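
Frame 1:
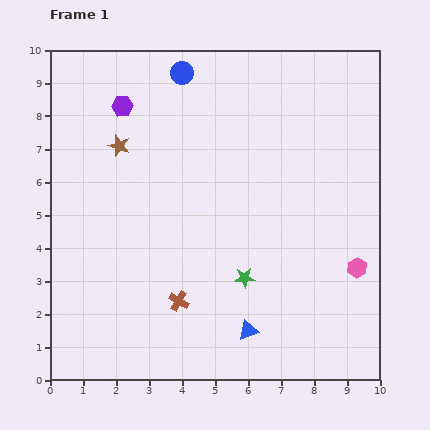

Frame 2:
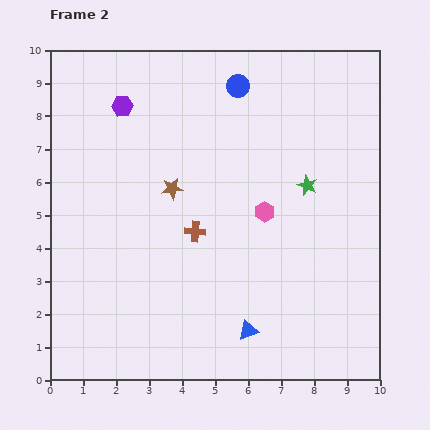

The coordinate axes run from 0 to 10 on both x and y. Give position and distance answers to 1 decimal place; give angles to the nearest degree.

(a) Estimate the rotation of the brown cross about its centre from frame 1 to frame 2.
25° counter-clockwise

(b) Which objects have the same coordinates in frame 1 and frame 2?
the blue triangle, the purple hexagon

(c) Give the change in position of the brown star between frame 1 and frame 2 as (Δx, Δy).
(1.6, -1.3)

The brown star was at (2.1, 7.1) in frame 1 and (3.7, 5.8) in frame 2.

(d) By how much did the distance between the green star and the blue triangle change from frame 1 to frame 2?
+3.2

Distance in frame 1: 1.6. Distance in frame 2: 4.8.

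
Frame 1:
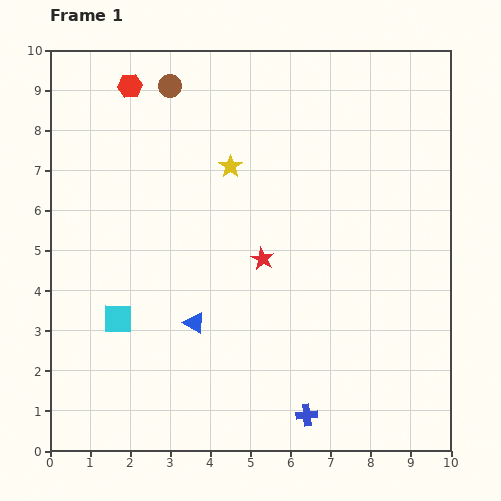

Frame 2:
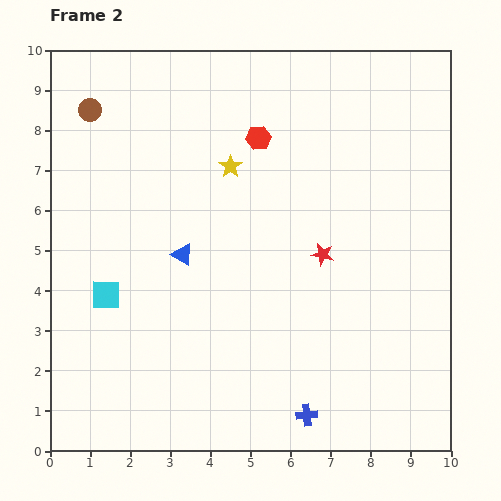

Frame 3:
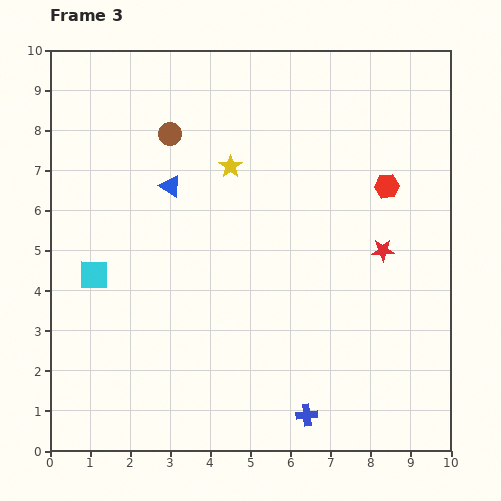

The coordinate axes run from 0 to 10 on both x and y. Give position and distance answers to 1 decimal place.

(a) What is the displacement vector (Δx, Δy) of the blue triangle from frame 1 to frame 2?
(-0.3, 1.7)

The blue triangle was at (3.6, 3.2) in frame 1 and (3.3, 4.9) in frame 2.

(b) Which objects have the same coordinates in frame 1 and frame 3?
the blue cross, the yellow star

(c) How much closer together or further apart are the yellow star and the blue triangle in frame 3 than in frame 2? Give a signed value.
-0.9

Distance in frame 2: 2.5. Distance in frame 3: 1.6.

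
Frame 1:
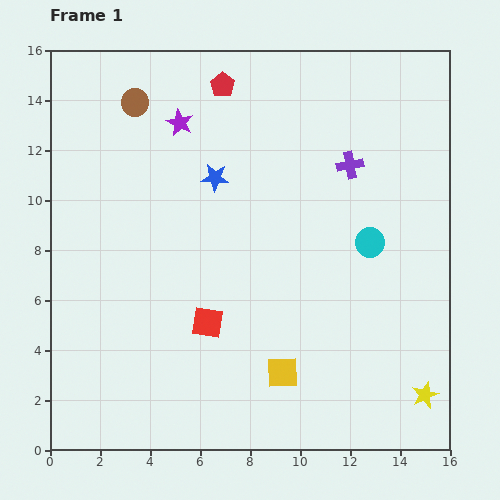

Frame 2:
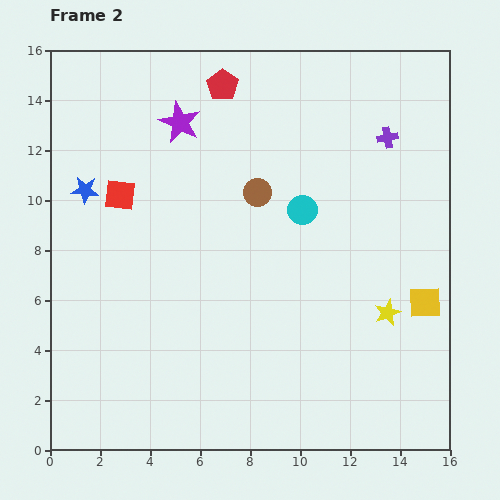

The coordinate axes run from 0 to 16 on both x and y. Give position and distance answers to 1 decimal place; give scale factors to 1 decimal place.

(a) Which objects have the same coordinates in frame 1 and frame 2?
the purple star, the red pentagon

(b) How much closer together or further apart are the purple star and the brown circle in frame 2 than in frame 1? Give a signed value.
+2.2

Distance in frame 1: 2.0. Distance in frame 2: 4.2.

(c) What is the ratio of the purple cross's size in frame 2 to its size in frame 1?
0.8×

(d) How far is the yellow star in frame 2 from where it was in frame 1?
3.6

The yellow star moved from (15.0, 2.2) to (13.5, 5.5), a distance of √(1.5² + 3.3²) ≈ 3.6.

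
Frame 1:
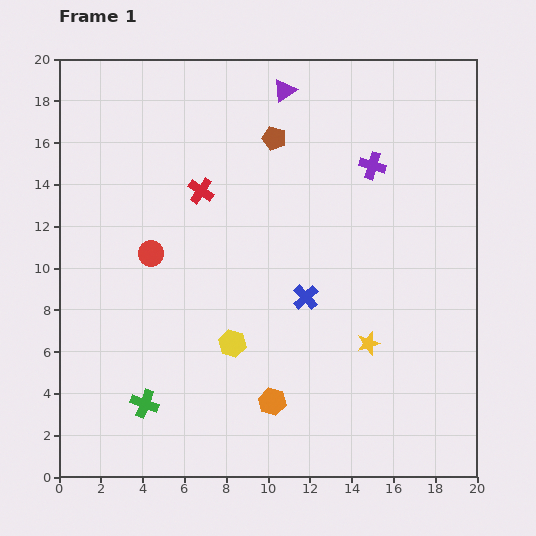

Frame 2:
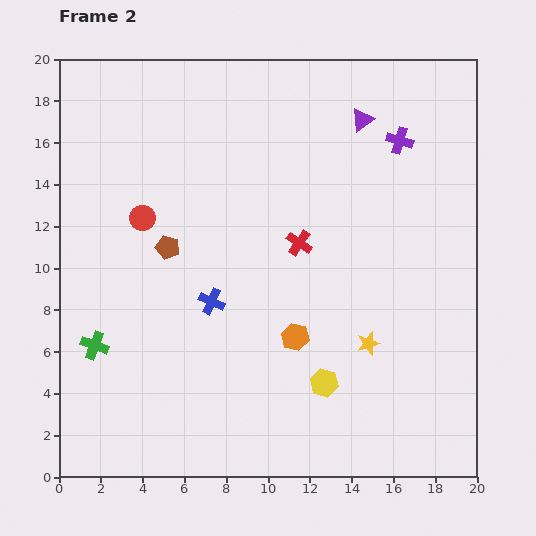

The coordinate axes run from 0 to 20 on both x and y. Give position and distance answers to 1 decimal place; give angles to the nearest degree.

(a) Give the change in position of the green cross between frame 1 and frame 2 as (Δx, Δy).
(-2.4, 2.8)

The green cross was at (4.1, 3.5) in frame 1 and (1.7, 6.3) in frame 2.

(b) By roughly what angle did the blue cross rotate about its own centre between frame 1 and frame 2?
24° counter-clockwise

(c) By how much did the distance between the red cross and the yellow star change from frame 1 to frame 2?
-5.0

Distance in frame 1: 10.8. Distance in frame 2: 5.8.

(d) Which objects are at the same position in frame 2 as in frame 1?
the yellow star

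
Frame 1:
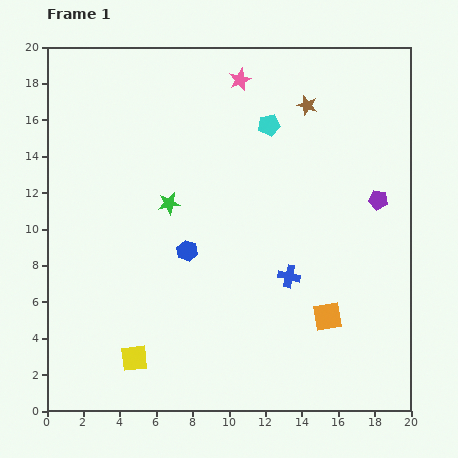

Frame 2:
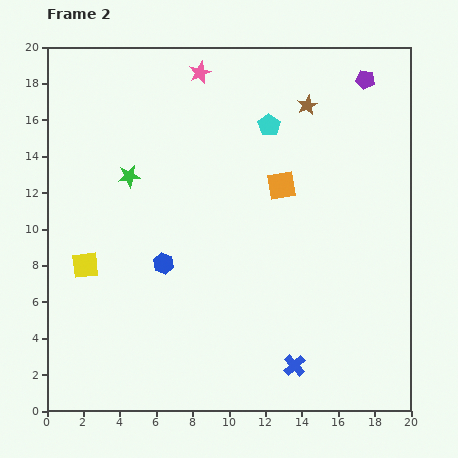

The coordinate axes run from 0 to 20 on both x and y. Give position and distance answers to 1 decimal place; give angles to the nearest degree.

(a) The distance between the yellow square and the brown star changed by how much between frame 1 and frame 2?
-1.8

Distance in frame 1: 16.8. Distance in frame 2: 15.0.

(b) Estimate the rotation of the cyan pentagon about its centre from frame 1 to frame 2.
27° counter-clockwise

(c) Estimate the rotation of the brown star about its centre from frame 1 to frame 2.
29° clockwise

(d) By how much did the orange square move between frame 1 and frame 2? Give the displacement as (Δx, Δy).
(-2.5, 7.2)

The orange square was at (15.4, 5.2) in frame 1 and (12.9, 12.4) in frame 2.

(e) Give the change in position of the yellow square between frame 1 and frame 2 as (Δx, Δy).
(-2.7, 5.1)

The yellow square was at (4.8, 2.9) in frame 1 and (2.1, 8.0) in frame 2.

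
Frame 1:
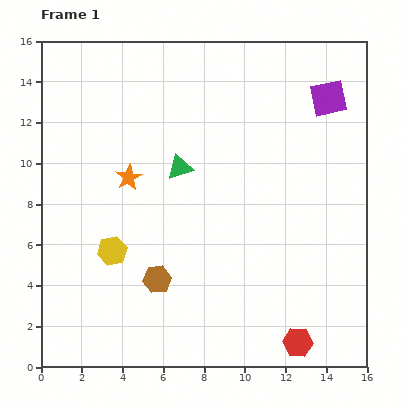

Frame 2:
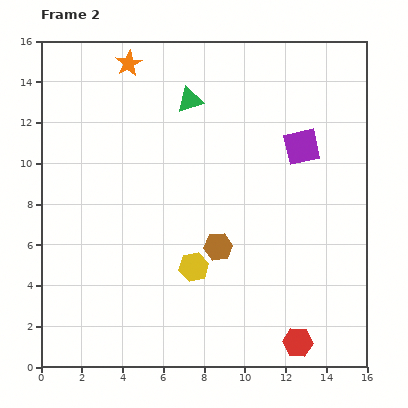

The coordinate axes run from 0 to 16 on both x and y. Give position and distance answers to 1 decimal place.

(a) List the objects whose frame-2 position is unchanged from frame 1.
the red hexagon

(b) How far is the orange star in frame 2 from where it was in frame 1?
5.6

The orange star moved from (4.3, 9.3) to (4.3, 14.9), a distance of √(0.0² + 5.6²) ≈ 5.6.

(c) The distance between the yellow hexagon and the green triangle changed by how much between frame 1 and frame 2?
+2.9

Distance in frame 1: 5.3. Distance in frame 2: 8.2.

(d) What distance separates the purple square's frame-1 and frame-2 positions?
2.7

The purple square moved from (14.1, 13.2) to (12.8, 10.8), a distance of √(1.3² + 2.4²) ≈ 2.7.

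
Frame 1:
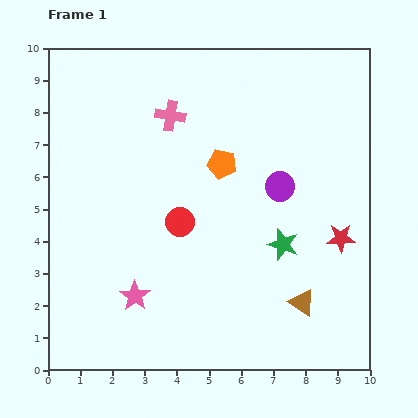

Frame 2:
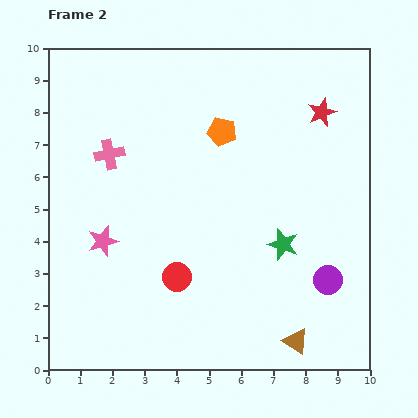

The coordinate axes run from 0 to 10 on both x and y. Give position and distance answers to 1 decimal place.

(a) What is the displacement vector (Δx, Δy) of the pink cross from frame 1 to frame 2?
(-1.9, -1.2)

The pink cross was at (3.8, 7.9) in frame 1 and (1.9, 6.7) in frame 2.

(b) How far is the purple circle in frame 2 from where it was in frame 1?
3.3

The purple circle moved from (7.2, 5.7) to (8.7, 2.8), a distance of √(1.5² + 2.9²) ≈ 3.3.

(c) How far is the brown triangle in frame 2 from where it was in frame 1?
1.2

The brown triangle moved from (7.9, 2.1) to (7.7, 0.9), a distance of √(0.2² + 1.2²) ≈ 1.2.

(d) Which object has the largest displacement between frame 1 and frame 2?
the red star

(moved 3.9; next 3.3)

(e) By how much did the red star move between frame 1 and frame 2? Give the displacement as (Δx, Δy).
(-0.6, 3.9)

The red star was at (9.1, 4.1) in frame 1 and (8.5, 8.0) in frame 2.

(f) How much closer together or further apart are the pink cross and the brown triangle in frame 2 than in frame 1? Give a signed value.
+1.1

Distance in frame 1: 7.1. Distance in frame 2: 8.2.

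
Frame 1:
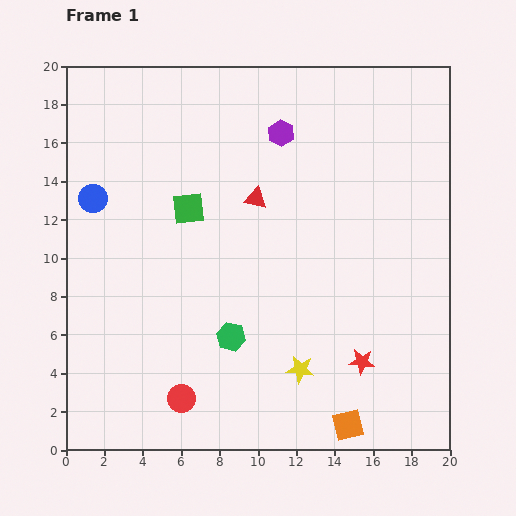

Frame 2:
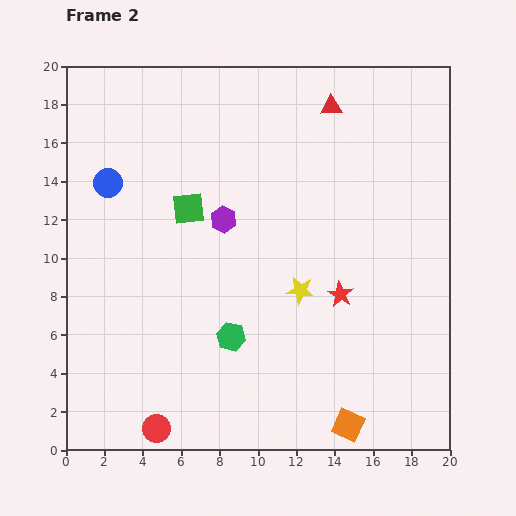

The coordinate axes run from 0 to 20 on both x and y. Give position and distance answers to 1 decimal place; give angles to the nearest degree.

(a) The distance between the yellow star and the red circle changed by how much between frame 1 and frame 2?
+4.0

Distance in frame 1: 6.4. Distance in frame 2: 10.4.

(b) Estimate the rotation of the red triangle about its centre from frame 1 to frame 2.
15° counter-clockwise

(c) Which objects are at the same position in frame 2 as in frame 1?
the orange square, the green square, the green hexagon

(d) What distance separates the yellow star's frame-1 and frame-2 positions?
4.1

The yellow star moved from (12.2, 4.2) to (12.2, 8.3), a distance of √(0.0² + 4.1²) ≈ 4.1.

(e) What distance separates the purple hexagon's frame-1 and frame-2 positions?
5.4

The purple hexagon moved from (11.2, 16.5) to (8.2, 12.0), a distance of √(3.0² + 4.5²) ≈ 5.4.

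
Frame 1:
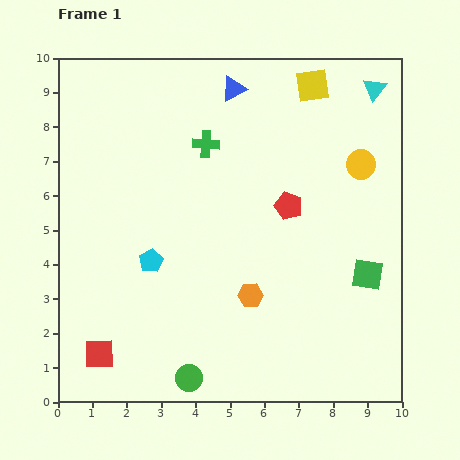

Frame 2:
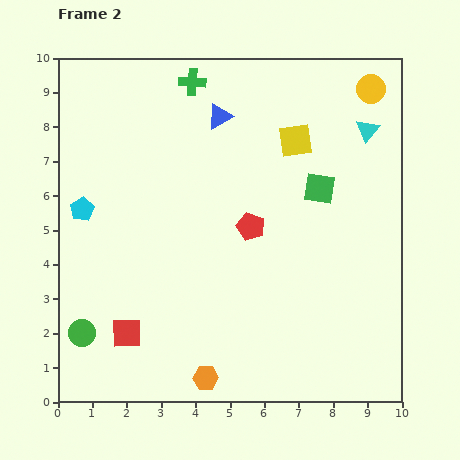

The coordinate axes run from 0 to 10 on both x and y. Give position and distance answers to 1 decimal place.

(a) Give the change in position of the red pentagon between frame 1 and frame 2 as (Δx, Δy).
(-1.1, -0.6)

The red pentagon was at (6.7, 5.7) in frame 1 and (5.6, 5.1) in frame 2.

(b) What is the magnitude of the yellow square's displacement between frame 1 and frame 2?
1.7

The yellow square moved from (7.4, 9.2) to (6.9, 7.6), a distance of √(0.5² + 1.6²) ≈ 1.7.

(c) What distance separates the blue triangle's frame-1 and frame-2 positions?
0.9

The blue triangle moved from (5.1, 9.1) to (4.7, 8.3), a distance of √(0.4² + 0.8²) ≈ 0.9.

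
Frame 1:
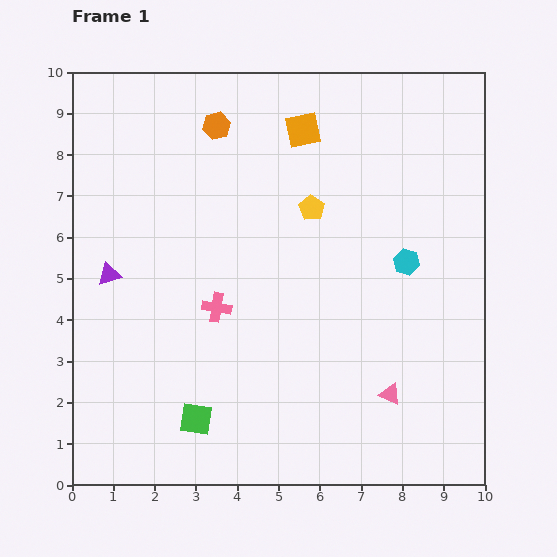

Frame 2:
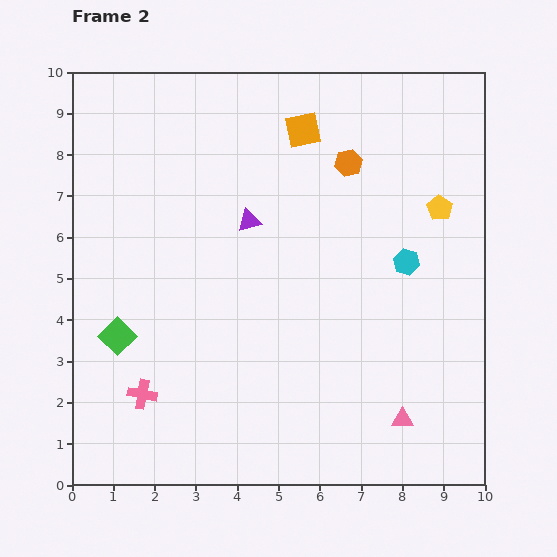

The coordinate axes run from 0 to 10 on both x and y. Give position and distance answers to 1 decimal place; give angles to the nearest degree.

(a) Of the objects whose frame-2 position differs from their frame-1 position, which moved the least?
the pink triangle

(moved 0.7)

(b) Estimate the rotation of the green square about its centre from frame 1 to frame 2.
36° clockwise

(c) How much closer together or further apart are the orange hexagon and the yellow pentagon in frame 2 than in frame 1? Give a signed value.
-0.5

Distance in frame 1: 3.0. Distance in frame 2: 2.5.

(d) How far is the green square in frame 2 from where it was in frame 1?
2.8

The green square moved from (3.0, 1.6) to (1.1, 3.6), a distance of √(1.9² + 2.0²) ≈ 2.8.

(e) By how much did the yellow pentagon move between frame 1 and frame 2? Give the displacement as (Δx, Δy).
(3.1, 0.0)

The yellow pentagon was at (5.8, 6.7) in frame 1 and (8.9, 6.7) in frame 2.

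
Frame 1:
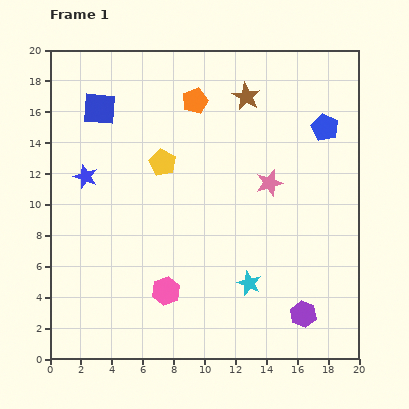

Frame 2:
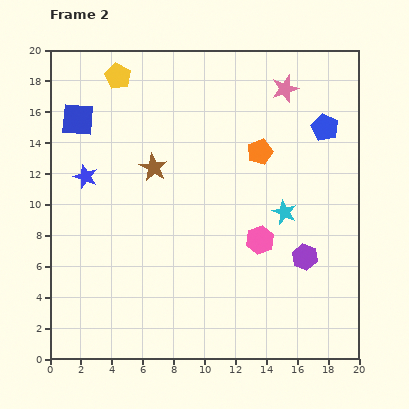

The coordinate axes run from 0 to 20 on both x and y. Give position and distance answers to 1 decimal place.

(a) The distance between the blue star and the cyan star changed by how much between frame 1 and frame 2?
+0.5

Distance in frame 1: 12.6. Distance in frame 2: 13.1.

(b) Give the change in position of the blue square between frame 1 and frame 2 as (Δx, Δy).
(-1.4, -0.7)

The blue square was at (3.2, 16.2) in frame 1 and (1.8, 15.5) in frame 2.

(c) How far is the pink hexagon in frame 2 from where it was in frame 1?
6.9

The pink hexagon moved from (7.5, 4.4) to (13.6, 7.7), a distance of √(6.1² + 3.3²) ≈ 6.9.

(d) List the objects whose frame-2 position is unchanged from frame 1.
the blue pentagon, the blue star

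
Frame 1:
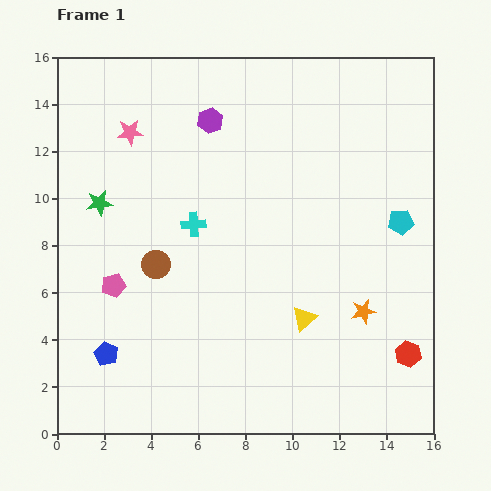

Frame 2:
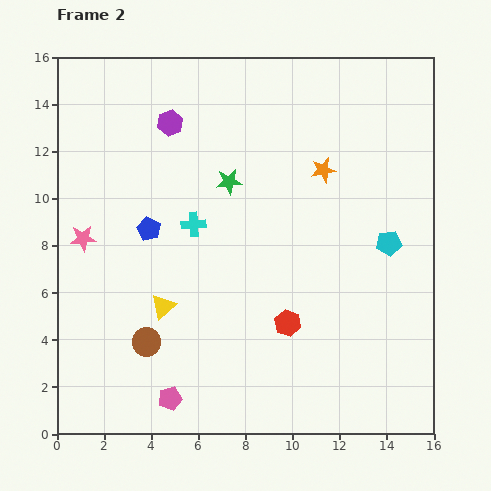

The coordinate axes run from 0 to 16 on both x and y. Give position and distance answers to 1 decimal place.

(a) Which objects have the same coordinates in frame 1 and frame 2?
the cyan cross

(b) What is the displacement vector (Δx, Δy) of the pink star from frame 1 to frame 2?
(-2.0, -4.5)

The pink star was at (3.1, 12.8) in frame 1 and (1.1, 8.3) in frame 2.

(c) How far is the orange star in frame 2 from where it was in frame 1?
6.2

The orange star moved from (13.0, 5.2) to (11.3, 11.2), a distance of √(1.7² + 6.0²) ≈ 6.2.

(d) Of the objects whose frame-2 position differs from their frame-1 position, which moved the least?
the cyan pentagon

(moved 1.0)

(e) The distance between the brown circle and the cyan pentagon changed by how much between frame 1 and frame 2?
+0.5

Distance in frame 1: 10.6. Distance in frame 2: 11.1.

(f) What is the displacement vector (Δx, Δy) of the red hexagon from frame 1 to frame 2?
(-5.1, 1.3)

The red hexagon was at (14.9, 3.4) in frame 1 and (9.8, 4.7) in frame 2.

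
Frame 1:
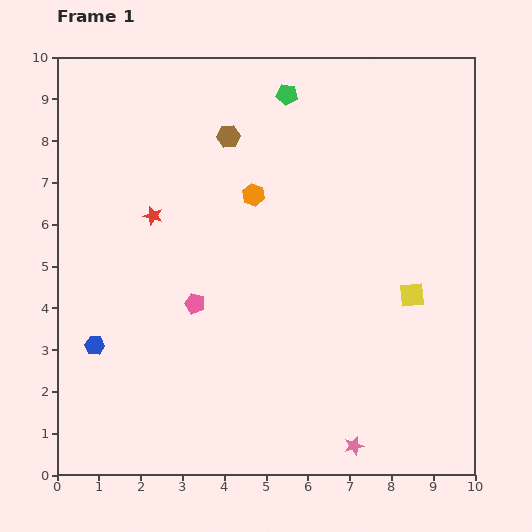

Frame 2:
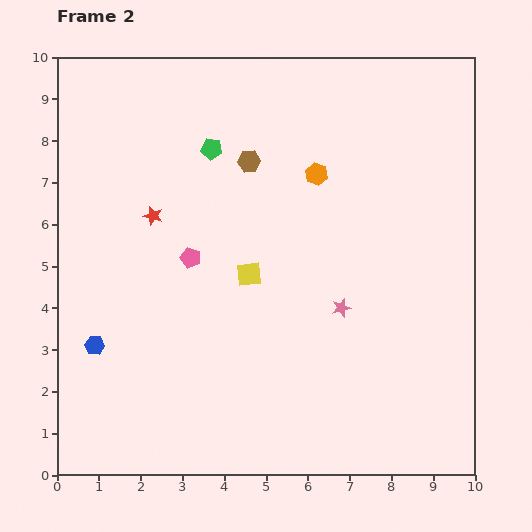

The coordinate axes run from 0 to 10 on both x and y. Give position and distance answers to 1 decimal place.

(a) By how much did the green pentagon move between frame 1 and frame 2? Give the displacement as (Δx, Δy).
(-1.8, -1.3)

The green pentagon was at (5.5, 9.1) in frame 1 and (3.7, 7.8) in frame 2.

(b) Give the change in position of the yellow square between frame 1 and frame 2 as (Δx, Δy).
(-3.9, 0.5)

The yellow square was at (8.5, 4.3) in frame 1 and (4.6, 4.8) in frame 2.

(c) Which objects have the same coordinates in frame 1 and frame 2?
the red star, the blue hexagon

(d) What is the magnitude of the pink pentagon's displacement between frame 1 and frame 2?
1.1

The pink pentagon moved from (3.3, 4.1) to (3.2, 5.2), a distance of √(0.1² + 1.1²) ≈ 1.1.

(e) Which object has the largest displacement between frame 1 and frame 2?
the yellow square

(moved 3.9; next 3.3)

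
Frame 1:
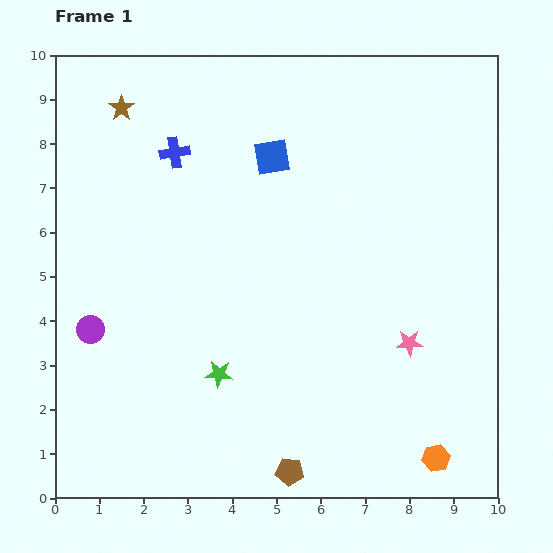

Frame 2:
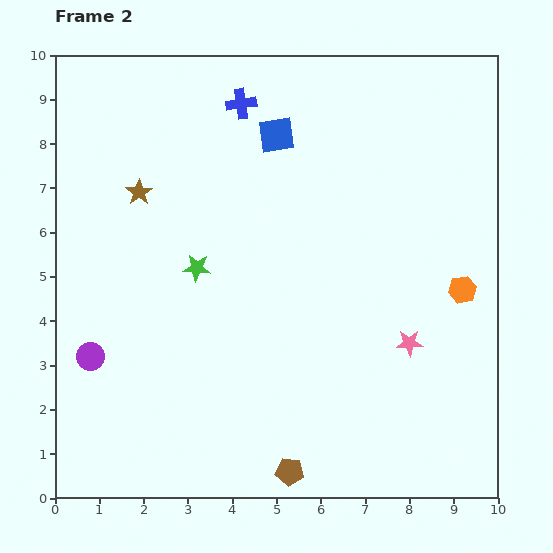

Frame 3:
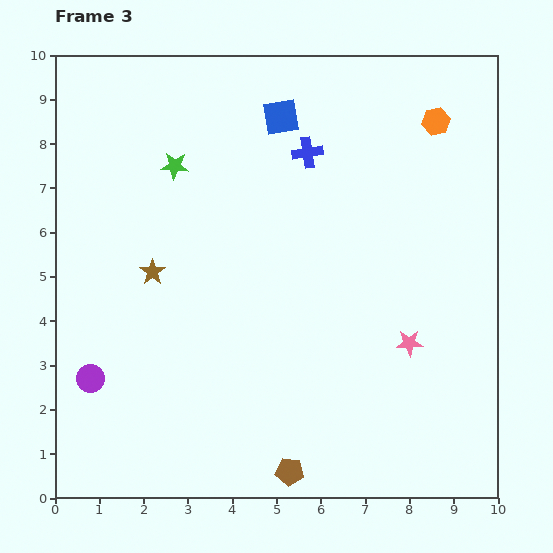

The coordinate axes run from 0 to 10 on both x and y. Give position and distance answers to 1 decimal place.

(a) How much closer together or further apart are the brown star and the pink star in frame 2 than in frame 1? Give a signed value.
-1.4

Distance in frame 1: 8.4. Distance in frame 2: 7.0.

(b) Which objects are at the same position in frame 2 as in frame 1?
the brown pentagon, the pink star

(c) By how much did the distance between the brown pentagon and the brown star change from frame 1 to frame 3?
-3.5

Distance in frame 1: 9.0. Distance in frame 3: 5.5.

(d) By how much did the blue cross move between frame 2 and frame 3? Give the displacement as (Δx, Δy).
(1.5, -1.1)

The blue cross was at (4.2, 8.9) in frame 2 and (5.7, 7.8) in frame 3.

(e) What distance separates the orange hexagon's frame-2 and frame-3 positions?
3.8

The orange hexagon moved from (9.2, 4.7) to (8.6, 8.5), a distance of √(0.6² + 3.8²) ≈ 3.8.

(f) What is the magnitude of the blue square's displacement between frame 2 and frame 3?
0.4

The blue square moved from (5.0, 8.2) to (5.1, 8.6), a distance of √(0.1² + 0.4²) ≈ 0.4.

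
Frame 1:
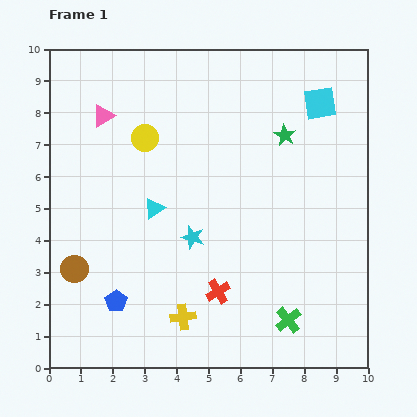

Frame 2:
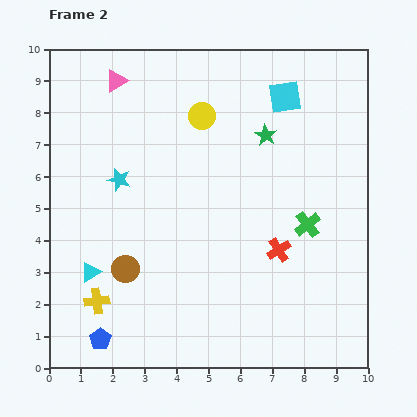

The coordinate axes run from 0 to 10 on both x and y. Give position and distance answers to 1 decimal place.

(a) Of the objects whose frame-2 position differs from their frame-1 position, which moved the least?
the green star

(moved 0.6)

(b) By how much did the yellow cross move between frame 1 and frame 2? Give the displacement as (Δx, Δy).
(-2.7, 0.5)

The yellow cross was at (4.2, 1.6) in frame 1 and (1.5, 2.1) in frame 2.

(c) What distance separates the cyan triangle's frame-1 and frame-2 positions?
2.8

The cyan triangle moved from (3.3, 5.0) to (1.3, 3.0), a distance of √(2.0² + 2.0²) ≈ 2.8.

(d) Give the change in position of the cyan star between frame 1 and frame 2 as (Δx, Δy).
(-2.3, 1.8)

The cyan star was at (4.5, 4.1) in frame 1 and (2.2, 5.9) in frame 2.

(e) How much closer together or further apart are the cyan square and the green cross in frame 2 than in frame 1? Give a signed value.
-2.8

Distance in frame 1: 6.9. Distance in frame 2: 4.1.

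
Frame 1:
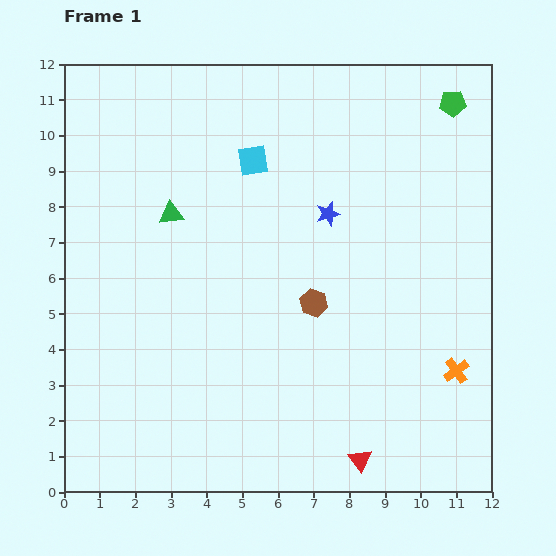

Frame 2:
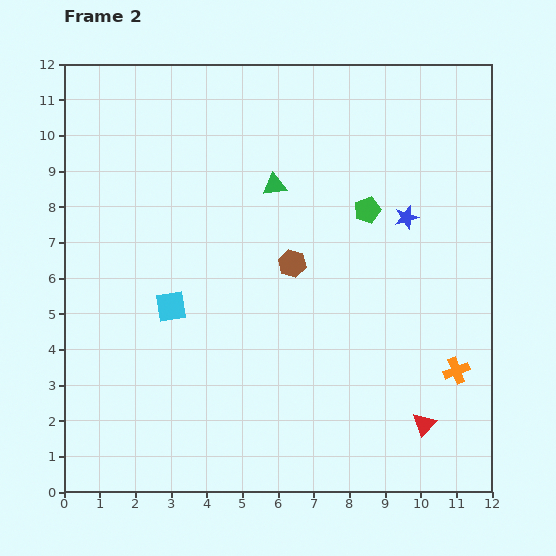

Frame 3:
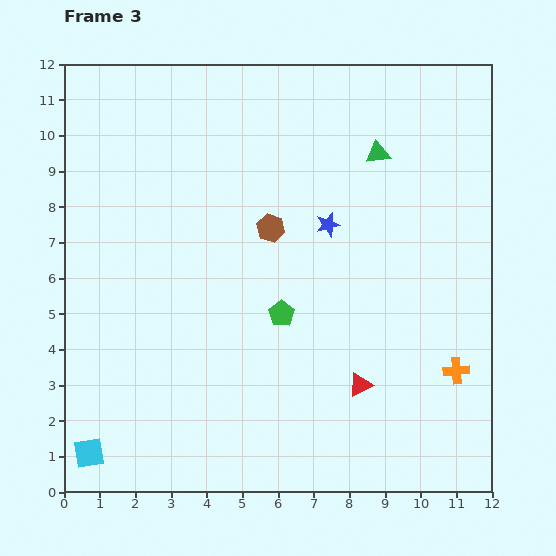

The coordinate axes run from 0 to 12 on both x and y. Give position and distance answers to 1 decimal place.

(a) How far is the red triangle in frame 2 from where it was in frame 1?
2.1

The red triangle moved from (8.3, 0.9) to (10.1, 1.9), a distance of √(1.8² + 1.0²) ≈ 2.1.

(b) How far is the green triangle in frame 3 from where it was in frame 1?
6.0

The green triangle moved from (3.0, 7.8) to (8.8, 9.5), a distance of √(5.8² + 1.7²) ≈ 6.0.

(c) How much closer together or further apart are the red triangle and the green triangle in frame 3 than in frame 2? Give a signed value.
-1.4

Distance in frame 2: 7.9. Distance in frame 3: 6.5.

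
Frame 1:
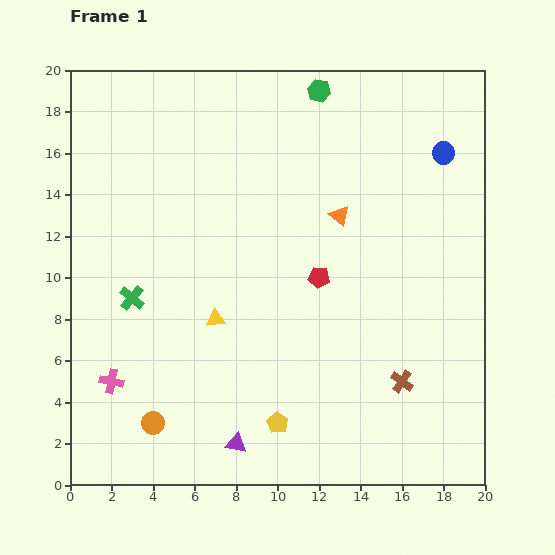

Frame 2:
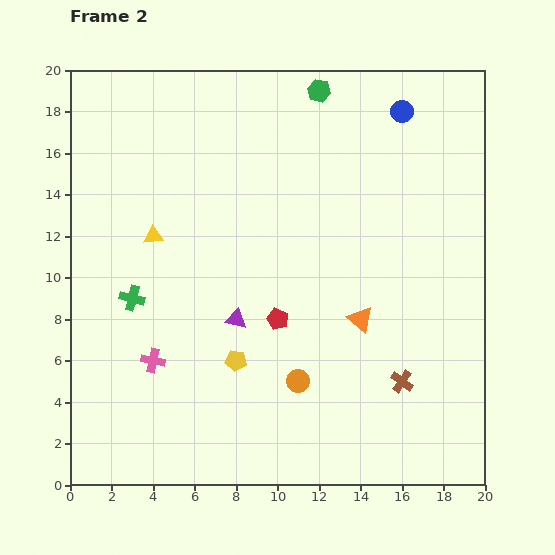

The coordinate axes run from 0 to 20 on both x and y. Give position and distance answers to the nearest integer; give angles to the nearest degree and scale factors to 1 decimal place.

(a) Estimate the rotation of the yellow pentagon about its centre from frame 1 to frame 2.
21° counter-clockwise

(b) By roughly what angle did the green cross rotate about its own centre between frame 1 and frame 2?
25° counter-clockwise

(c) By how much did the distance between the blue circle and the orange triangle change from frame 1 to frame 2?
+4

Distance in frame 1: 6. Distance in frame 2: 10.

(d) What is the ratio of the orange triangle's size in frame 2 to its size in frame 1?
1.3×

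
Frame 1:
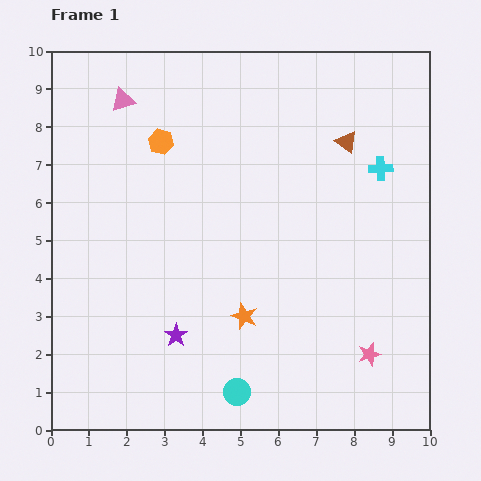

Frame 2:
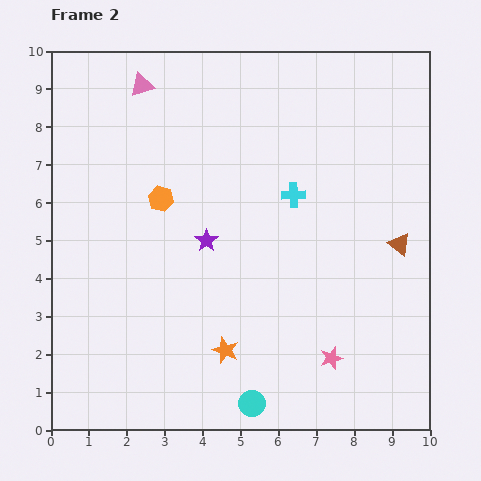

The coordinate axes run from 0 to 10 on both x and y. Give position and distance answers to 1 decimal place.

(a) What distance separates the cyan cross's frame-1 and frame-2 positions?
2.4

The cyan cross moved from (8.7, 6.9) to (6.4, 6.2), a distance of √(2.3² + 0.7²) ≈ 2.4.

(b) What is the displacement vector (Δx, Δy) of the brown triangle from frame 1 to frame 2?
(1.4, -2.7)

The brown triangle was at (7.8, 7.6) in frame 1 and (9.2, 4.9) in frame 2.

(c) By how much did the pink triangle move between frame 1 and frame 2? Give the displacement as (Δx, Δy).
(0.5, 0.4)

The pink triangle was at (1.9, 8.7) in frame 1 and (2.4, 9.1) in frame 2.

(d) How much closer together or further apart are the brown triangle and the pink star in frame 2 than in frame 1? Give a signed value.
-2.1

Distance in frame 1: 5.6. Distance in frame 2: 3.5.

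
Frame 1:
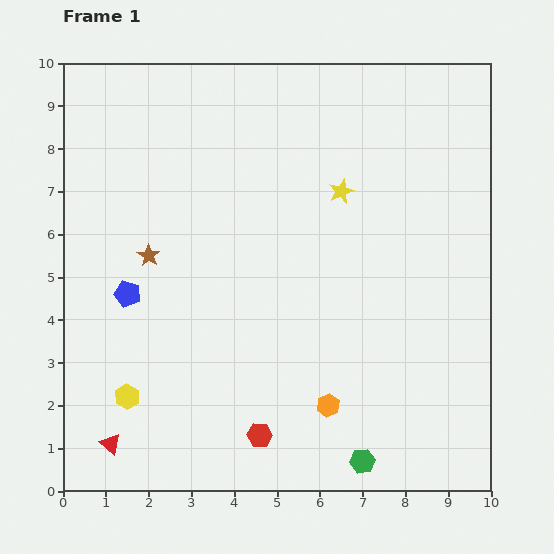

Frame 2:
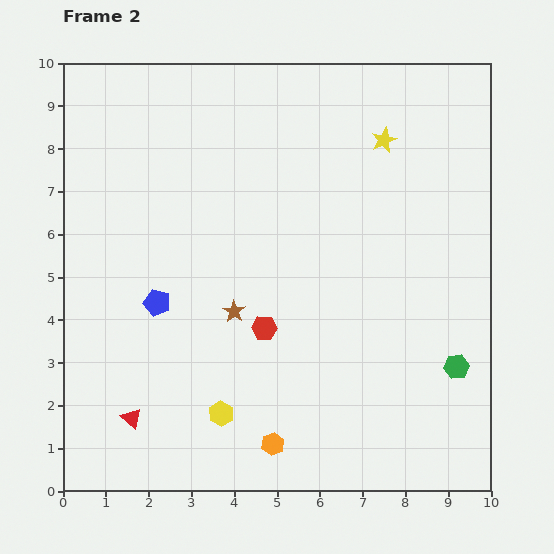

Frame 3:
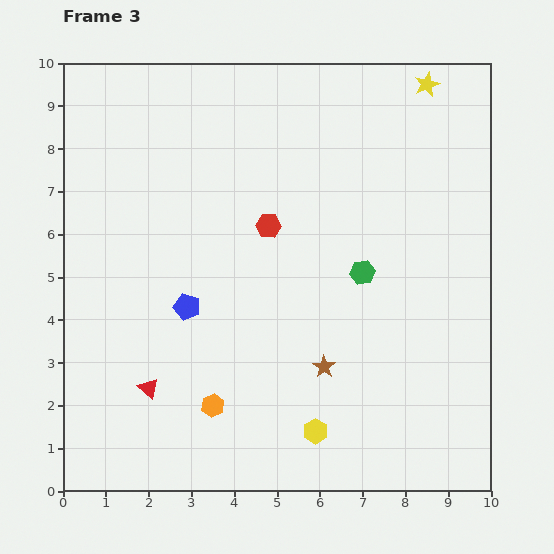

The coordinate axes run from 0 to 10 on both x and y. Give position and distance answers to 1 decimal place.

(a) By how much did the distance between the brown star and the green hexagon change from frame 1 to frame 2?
-1.5

Distance in frame 1: 6.9. Distance in frame 2: 5.4.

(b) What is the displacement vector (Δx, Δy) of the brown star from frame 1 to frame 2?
(2.0, -1.3)

The brown star was at (2.0, 5.5) in frame 1 and (4.0, 4.2) in frame 2.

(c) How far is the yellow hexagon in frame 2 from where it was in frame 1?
2.2

The yellow hexagon moved from (1.5, 2.2) to (3.7, 1.8), a distance of √(2.2² + 0.4²) ≈ 2.2.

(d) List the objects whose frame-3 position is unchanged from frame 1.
none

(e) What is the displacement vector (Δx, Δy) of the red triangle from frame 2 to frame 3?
(0.4, 0.7)

The red triangle was at (1.6, 1.7) in frame 2 and (2.0, 2.4) in frame 3.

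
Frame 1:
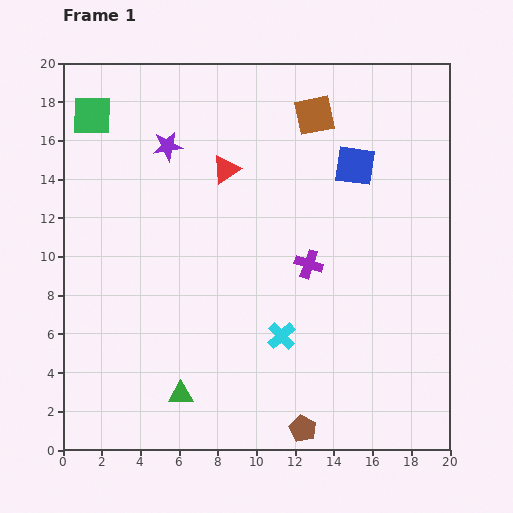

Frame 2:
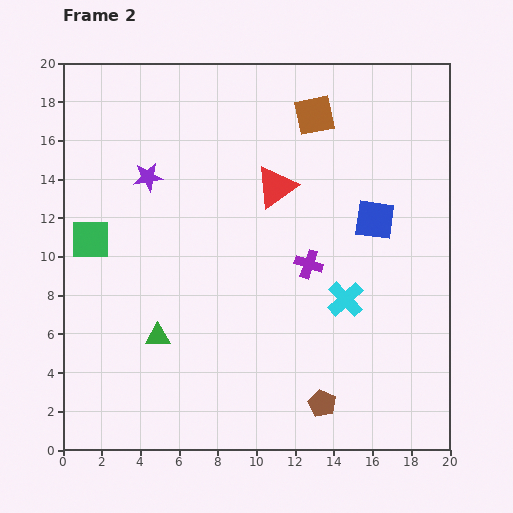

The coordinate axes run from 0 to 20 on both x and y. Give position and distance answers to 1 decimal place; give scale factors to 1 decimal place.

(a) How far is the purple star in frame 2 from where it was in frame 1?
1.9

The purple star moved from (5.4, 15.7) to (4.4, 14.1), a distance of √(1.0² + 1.6²) ≈ 1.9.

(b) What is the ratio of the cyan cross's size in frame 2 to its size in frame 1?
1.3×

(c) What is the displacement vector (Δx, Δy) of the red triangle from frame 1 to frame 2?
(2.6, -0.9)

The red triangle was at (8.4, 14.5) in frame 1 and (11.0, 13.6) in frame 2.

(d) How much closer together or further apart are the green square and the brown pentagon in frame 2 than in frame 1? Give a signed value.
-4.8

Distance in frame 1: 19.5. Distance in frame 2: 14.7.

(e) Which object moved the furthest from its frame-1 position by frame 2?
the green square

(moved 6.4; next 3.8)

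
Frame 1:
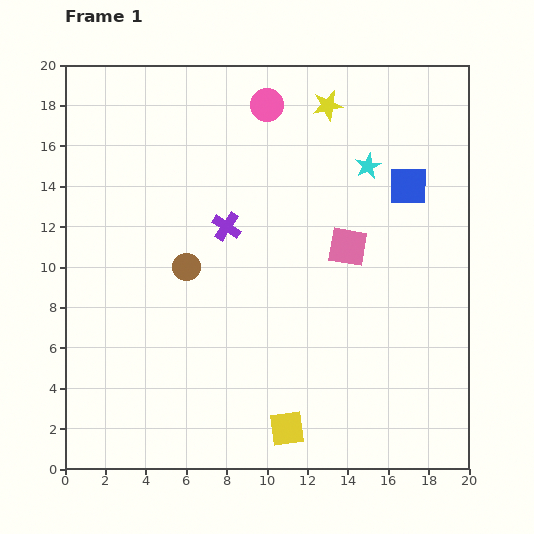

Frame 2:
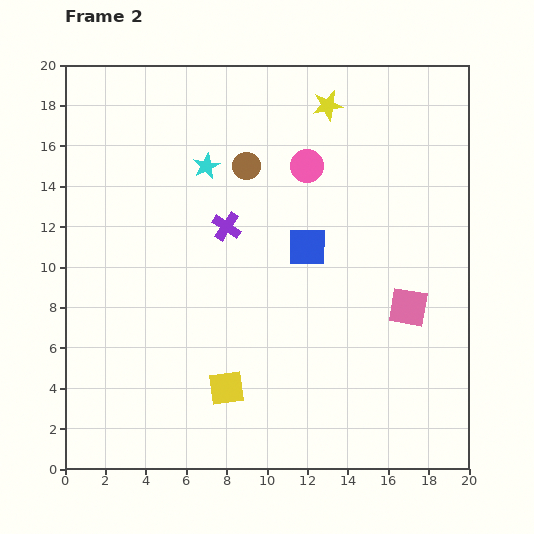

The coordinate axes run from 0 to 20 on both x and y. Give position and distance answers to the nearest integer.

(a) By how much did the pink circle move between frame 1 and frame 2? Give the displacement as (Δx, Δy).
(2, -3)

The pink circle was at (10, 18) in frame 1 and (12, 15) in frame 2.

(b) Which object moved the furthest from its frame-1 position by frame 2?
the cyan star

(moved 8; next 6)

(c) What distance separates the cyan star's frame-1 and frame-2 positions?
8

The cyan star moved from (15, 15) to (7, 15), a distance of √(8² + 0²) ≈ 8.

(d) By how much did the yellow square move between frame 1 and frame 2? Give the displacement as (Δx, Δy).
(-3, 2)

The yellow square was at (11, 2) in frame 1 and (8, 4) in frame 2.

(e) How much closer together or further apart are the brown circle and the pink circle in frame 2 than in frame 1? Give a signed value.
-6

Distance in frame 1: 9. Distance in frame 2: 3.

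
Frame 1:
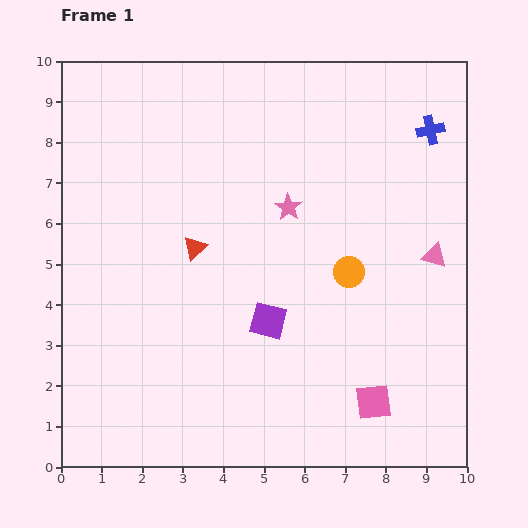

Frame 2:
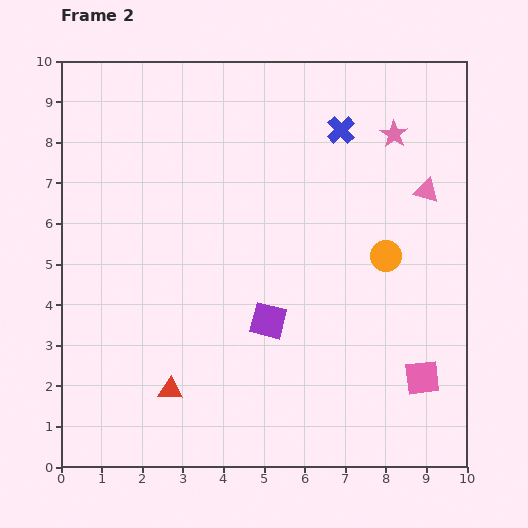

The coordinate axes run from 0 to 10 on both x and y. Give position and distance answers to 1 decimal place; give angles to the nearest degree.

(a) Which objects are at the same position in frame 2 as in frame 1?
the purple square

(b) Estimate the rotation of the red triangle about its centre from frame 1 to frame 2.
46° clockwise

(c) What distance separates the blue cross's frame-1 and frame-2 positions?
2.2

The blue cross moved from (9.1, 8.3) to (6.9, 8.3), a distance of √(2.2² + 0.0²) ≈ 2.2.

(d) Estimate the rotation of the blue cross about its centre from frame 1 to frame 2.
31° counter-clockwise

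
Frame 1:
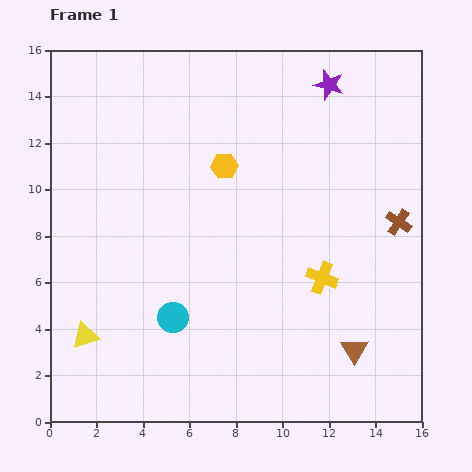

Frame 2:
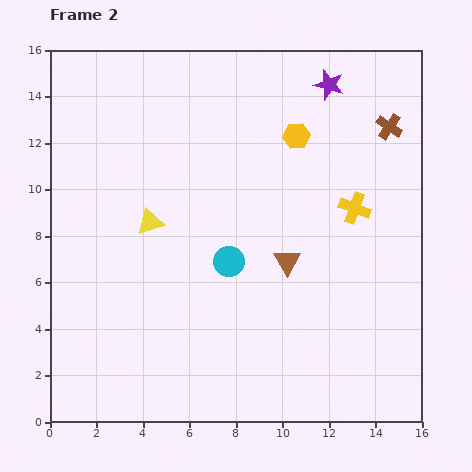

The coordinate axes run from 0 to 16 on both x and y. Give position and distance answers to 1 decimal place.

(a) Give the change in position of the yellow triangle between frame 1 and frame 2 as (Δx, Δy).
(2.8, 4.9)

The yellow triangle was at (1.5, 3.7) in frame 1 and (4.3, 8.6) in frame 2.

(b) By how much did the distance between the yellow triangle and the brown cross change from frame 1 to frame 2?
-3.3

Distance in frame 1: 14.4. Distance in frame 2: 11.1.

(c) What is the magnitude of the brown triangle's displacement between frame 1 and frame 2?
4.8

The brown triangle moved from (13.1, 3.1) to (10.2, 6.9), a distance of √(2.9² + 3.8²) ≈ 4.8.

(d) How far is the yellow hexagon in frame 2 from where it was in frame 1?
3.4

The yellow hexagon moved from (7.5, 11.0) to (10.6, 12.3), a distance of √(3.1² + 1.3²) ≈ 3.4.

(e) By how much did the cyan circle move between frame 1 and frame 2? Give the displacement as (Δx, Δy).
(2.4, 2.4)

The cyan circle was at (5.3, 4.5) in frame 1 and (7.7, 6.9) in frame 2.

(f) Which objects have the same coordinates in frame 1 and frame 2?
the purple star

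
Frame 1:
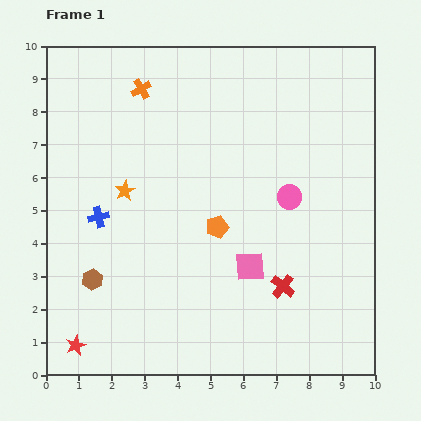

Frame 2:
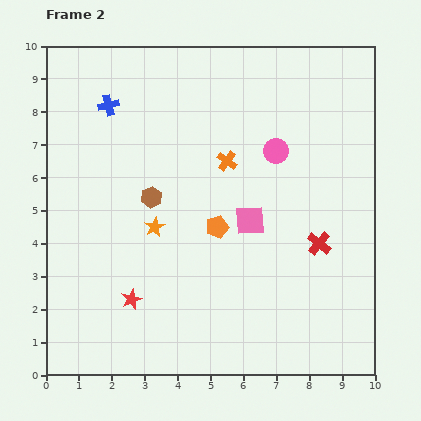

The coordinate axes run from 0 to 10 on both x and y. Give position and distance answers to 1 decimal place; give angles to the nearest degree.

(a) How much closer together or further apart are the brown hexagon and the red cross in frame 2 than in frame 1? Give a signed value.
-0.5

Distance in frame 1: 5.8. Distance in frame 2: 5.3.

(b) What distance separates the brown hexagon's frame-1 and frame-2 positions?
3.1

The brown hexagon moved from (1.4, 2.9) to (3.2, 5.4), a distance of √(1.8² + 2.5²) ≈ 3.1.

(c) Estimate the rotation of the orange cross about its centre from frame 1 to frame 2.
24° counter-clockwise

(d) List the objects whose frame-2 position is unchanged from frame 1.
the orange pentagon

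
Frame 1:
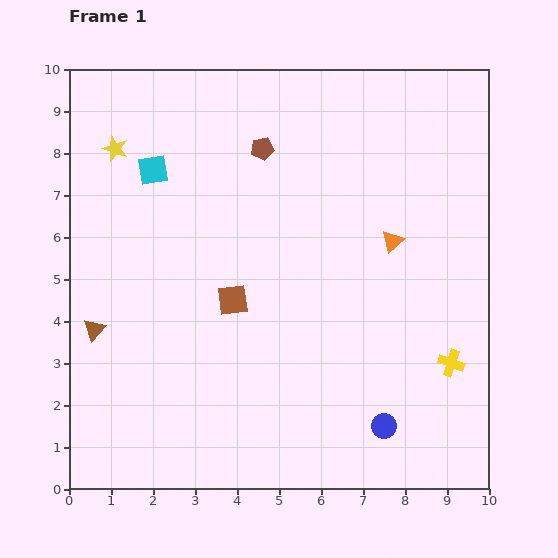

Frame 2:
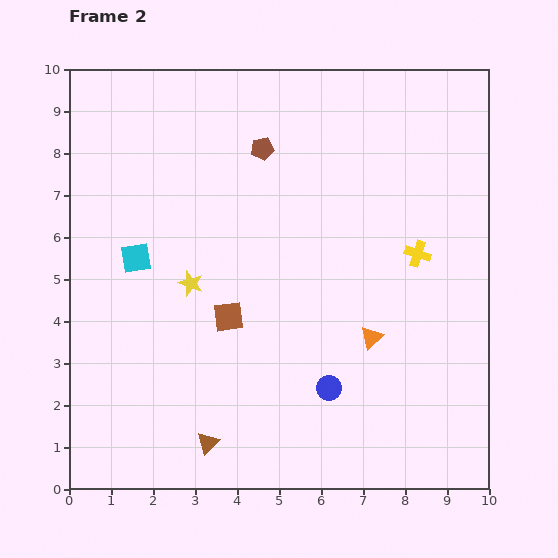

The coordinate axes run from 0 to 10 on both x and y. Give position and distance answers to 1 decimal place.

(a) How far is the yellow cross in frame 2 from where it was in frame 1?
2.7

The yellow cross moved from (9.1, 3.0) to (8.3, 5.6), a distance of √(0.8² + 2.6²) ≈ 2.7.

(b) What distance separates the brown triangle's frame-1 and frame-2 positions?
3.8

The brown triangle moved from (0.6, 3.8) to (3.3, 1.1), a distance of √(2.7² + 2.7²) ≈ 3.8.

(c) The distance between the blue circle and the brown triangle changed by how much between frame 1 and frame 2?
-4.1

Distance in frame 1: 7.3. Distance in frame 2: 3.2.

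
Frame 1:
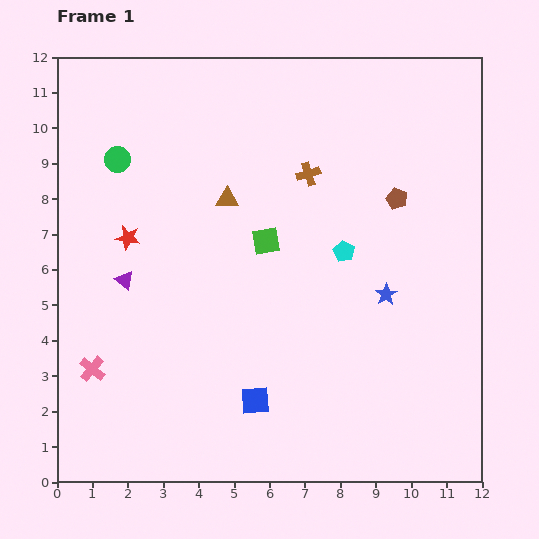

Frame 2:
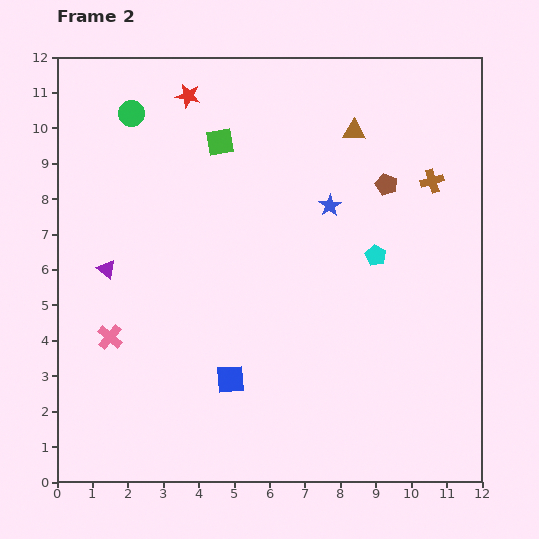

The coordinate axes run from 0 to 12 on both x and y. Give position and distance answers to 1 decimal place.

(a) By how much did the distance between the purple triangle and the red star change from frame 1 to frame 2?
+4.2

Distance in frame 1: 1.2. Distance in frame 2: 5.4.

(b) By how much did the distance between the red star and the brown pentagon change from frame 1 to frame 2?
-1.6

Distance in frame 1: 7.7. Distance in frame 2: 6.1.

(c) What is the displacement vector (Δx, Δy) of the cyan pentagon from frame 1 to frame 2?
(0.9, -0.1)

The cyan pentagon was at (8.1, 6.5) in frame 1 and (9.0, 6.4) in frame 2.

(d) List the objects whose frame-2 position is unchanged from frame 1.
none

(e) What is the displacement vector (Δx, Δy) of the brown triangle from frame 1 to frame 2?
(3.6, 1.9)

The brown triangle was at (4.8, 8.0) in frame 1 and (8.4, 9.9) in frame 2.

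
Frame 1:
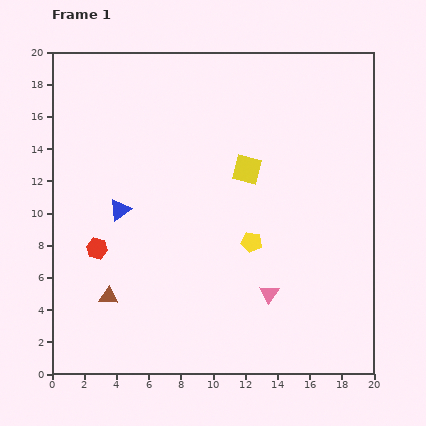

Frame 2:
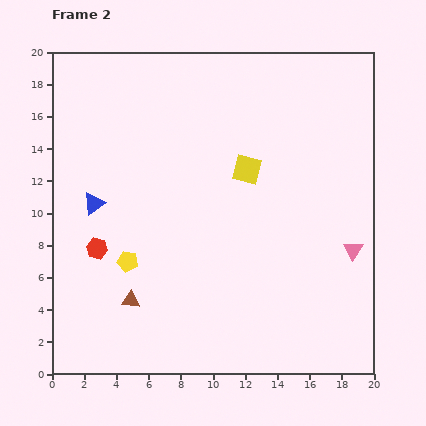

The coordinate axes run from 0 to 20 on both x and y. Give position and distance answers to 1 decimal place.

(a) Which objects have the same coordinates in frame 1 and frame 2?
the red hexagon, the yellow square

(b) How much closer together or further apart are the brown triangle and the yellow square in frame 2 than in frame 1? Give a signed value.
-0.9

Distance in frame 1: 11.7. Distance in frame 2: 10.8.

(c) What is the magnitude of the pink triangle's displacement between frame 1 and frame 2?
5.9

The pink triangle moved from (13.5, 5.0) to (18.7, 7.7), a distance of √(5.2² + 2.7²) ≈ 5.9.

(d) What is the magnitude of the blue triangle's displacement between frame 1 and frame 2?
1.6

The blue triangle moved from (4.2, 10.2) to (2.6, 10.6), a distance of √(1.6² + 0.4²) ≈ 1.6.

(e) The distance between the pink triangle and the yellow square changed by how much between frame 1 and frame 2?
+0.5

Distance in frame 1: 7.8. Distance in frame 2: 8.3.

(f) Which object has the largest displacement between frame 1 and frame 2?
the yellow pentagon

(moved 7.8; next 5.9)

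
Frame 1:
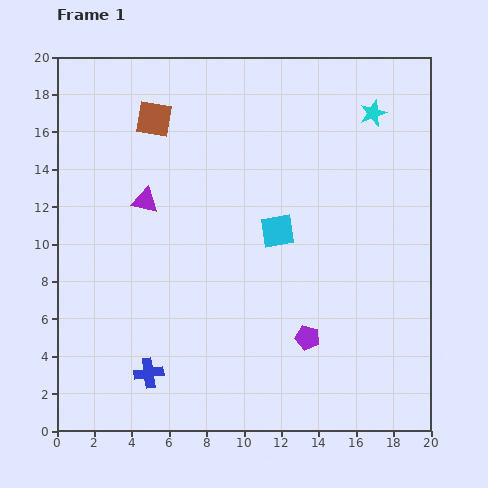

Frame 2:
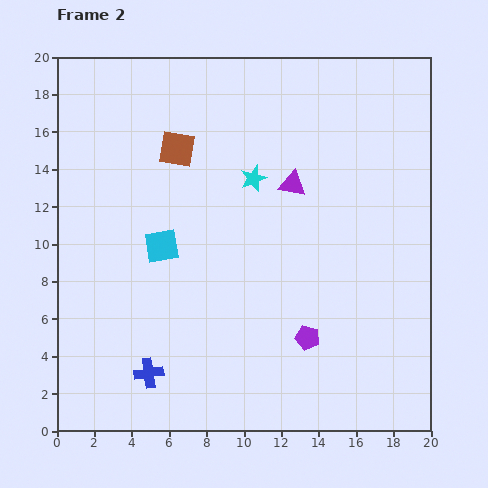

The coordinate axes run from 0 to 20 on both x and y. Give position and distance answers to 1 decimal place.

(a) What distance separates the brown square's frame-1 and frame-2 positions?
2.0

The brown square moved from (5.2, 16.7) to (6.4, 15.1), a distance of √(1.2² + 1.6²) ≈ 2.0.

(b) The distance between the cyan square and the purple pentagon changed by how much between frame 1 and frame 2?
+3.3

Distance in frame 1: 5.9. Distance in frame 2: 9.2.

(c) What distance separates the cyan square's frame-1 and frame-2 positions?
6.3

The cyan square moved from (11.8, 10.7) to (5.6, 9.9), a distance of √(6.2² + 0.8²) ≈ 6.3.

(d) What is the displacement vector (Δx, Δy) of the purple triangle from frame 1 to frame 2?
(7.9, 0.9)

The purple triangle was at (4.7, 12.3) in frame 1 and (12.6, 13.2) in frame 2.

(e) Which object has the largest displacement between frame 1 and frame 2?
the purple triangle

(moved 8.0; next 7.3)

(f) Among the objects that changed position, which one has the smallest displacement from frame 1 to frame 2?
the brown square

(moved 2.0)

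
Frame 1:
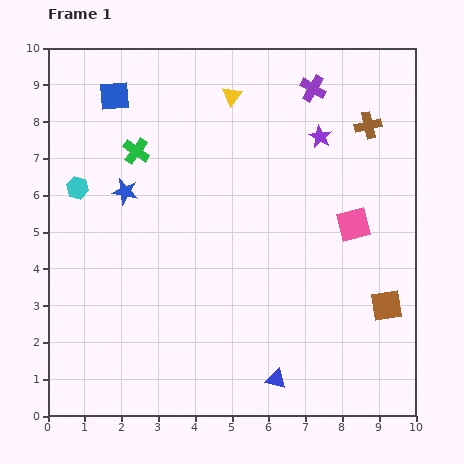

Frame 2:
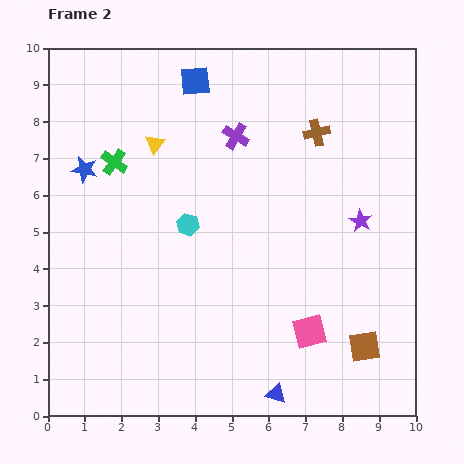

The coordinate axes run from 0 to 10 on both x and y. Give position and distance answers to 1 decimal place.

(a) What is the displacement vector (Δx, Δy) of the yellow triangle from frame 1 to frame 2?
(-2.1, -1.3)

The yellow triangle was at (5.0, 8.7) in frame 1 and (2.9, 7.4) in frame 2.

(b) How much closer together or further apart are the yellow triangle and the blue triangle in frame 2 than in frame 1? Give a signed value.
-0.2

Distance in frame 1: 7.8. Distance in frame 2: 7.6.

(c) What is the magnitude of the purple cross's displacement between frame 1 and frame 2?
2.5

The purple cross moved from (7.2, 8.9) to (5.1, 7.6), a distance of √(2.1² + 1.3²) ≈ 2.5.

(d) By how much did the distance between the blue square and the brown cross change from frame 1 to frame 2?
-3.3

Distance in frame 1: 6.9. Distance in frame 2: 3.6.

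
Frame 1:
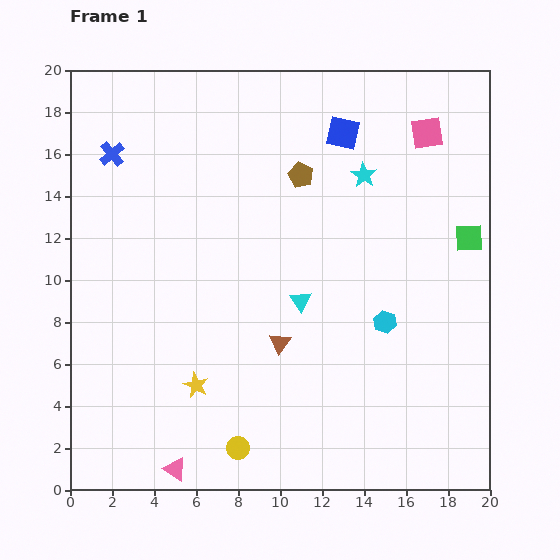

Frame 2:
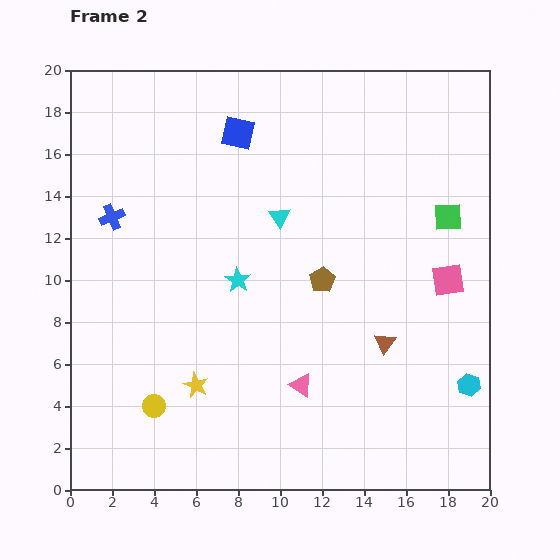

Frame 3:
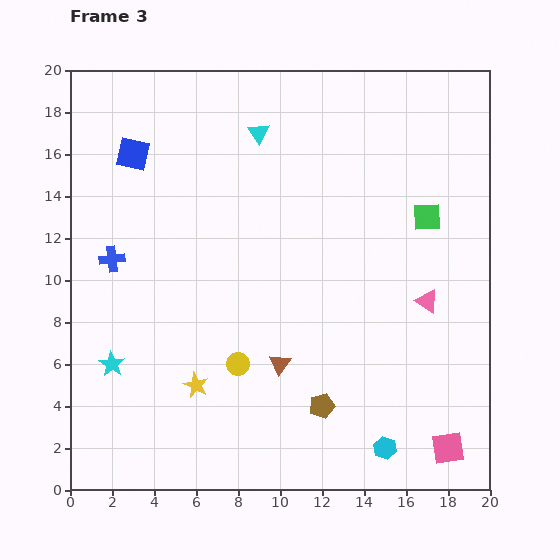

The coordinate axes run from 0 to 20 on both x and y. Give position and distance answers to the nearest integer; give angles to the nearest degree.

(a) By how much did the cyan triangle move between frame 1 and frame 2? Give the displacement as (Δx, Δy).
(-1, 4)

The cyan triangle was at (11, 9) in frame 1 and (10, 13) in frame 2.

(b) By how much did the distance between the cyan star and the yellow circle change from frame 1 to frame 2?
-7

Distance in frame 1: 14. Distance in frame 2: 7.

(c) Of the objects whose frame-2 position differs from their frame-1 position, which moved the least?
the green square

(moved 1)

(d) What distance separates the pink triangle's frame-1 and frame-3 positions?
14

The pink triangle moved from (5, 1) to (17, 9), a distance of √(12² + 8²) ≈ 14.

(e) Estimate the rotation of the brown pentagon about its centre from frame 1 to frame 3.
31° clockwise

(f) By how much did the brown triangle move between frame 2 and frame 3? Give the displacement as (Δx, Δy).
(-5, -1)

The brown triangle was at (15, 7) in frame 2 and (10, 6) in frame 3.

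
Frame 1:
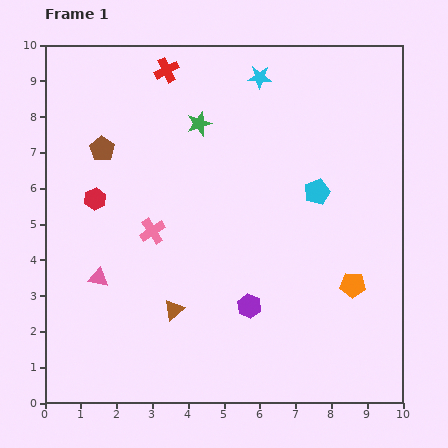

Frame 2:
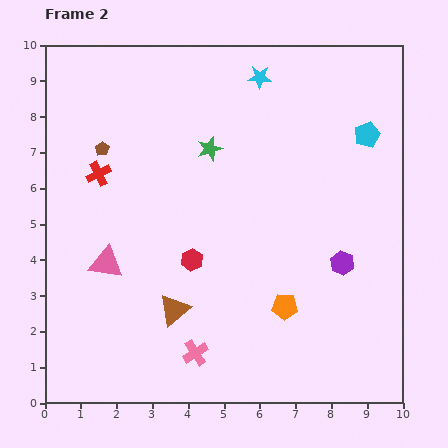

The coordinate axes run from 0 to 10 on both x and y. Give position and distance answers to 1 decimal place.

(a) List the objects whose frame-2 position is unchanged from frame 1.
the brown pentagon, the brown triangle, the cyan star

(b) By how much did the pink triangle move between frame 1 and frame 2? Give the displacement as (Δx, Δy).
(0.2, 0.4)

The pink triangle was at (1.5, 3.5) in frame 1 and (1.7, 3.9) in frame 2.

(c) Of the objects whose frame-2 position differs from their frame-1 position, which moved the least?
the pink triangle

(moved 0.4)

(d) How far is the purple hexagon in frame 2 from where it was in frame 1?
2.9

The purple hexagon moved from (5.7, 2.7) to (8.3, 3.9), a distance of √(2.6² + 1.2²) ≈ 2.9.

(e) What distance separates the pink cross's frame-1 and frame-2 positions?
3.6

The pink cross moved from (3.0, 4.8) to (4.2, 1.4), a distance of √(1.2² + 3.4²) ≈ 3.6.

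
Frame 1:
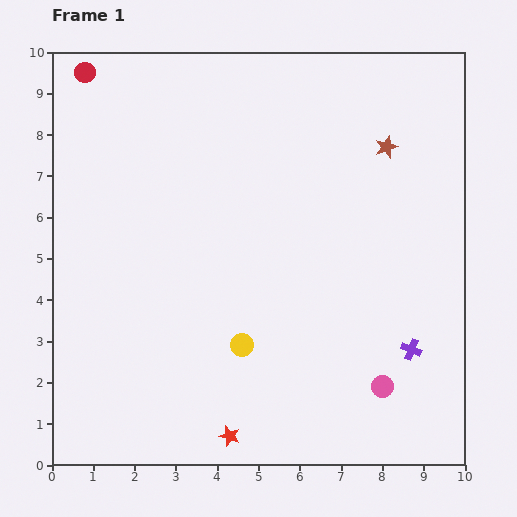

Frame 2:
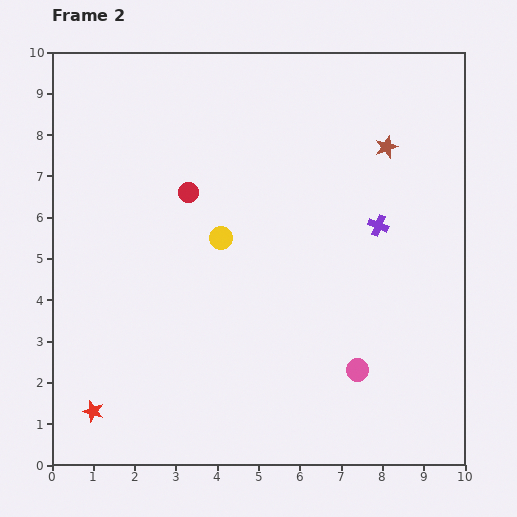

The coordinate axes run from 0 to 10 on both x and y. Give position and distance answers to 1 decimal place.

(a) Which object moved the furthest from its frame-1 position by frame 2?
the red circle

(moved 3.8; next 3.4)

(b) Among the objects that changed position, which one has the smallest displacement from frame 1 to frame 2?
the pink circle

(moved 0.7)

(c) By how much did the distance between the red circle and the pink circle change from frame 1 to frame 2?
-4.6

Distance in frame 1: 10.5. Distance in frame 2: 5.9.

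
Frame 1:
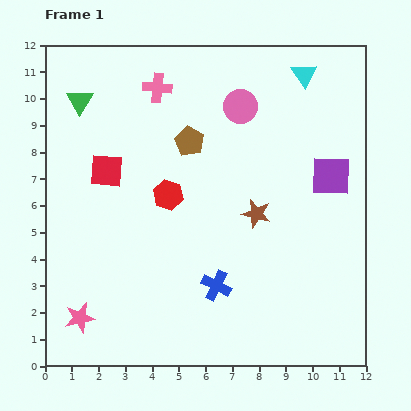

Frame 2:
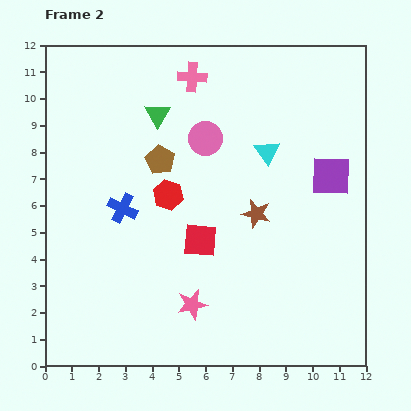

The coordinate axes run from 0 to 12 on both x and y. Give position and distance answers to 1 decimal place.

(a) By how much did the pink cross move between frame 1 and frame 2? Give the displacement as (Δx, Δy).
(1.3, 0.4)

The pink cross was at (4.2, 10.4) in frame 1 and (5.5, 10.8) in frame 2.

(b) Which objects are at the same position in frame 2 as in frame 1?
the red hexagon, the brown star, the purple square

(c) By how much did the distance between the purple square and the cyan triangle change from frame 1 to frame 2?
-1.3

Distance in frame 1: 3.9. Distance in frame 2: 2.6.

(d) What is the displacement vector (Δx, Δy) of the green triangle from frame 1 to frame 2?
(2.9, -0.5)

The green triangle was at (1.3, 9.9) in frame 1 and (4.2, 9.4) in frame 2.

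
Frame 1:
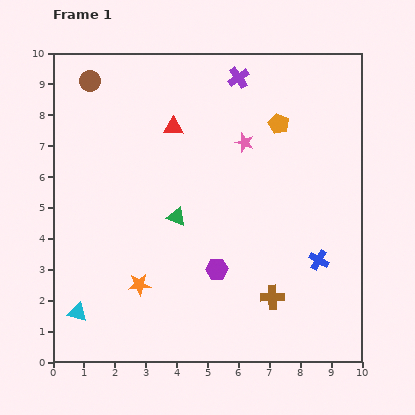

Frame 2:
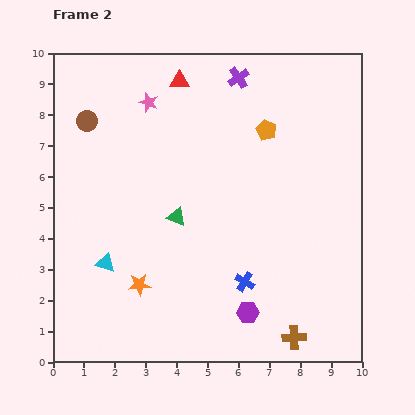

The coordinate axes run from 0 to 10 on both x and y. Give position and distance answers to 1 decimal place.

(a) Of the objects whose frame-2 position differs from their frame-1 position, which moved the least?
the orange pentagon

(moved 0.4)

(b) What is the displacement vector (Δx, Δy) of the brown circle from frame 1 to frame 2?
(-0.1, -1.3)

The brown circle was at (1.2, 9.1) in frame 1 and (1.1, 7.8) in frame 2.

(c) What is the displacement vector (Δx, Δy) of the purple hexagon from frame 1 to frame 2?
(1.0, -1.4)

The purple hexagon was at (5.3, 3.0) in frame 1 and (6.3, 1.6) in frame 2.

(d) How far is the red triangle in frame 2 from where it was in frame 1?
1.5

The red triangle moved from (3.9, 7.6) to (4.1, 9.1), a distance of √(0.2² + 1.5²) ≈ 1.5.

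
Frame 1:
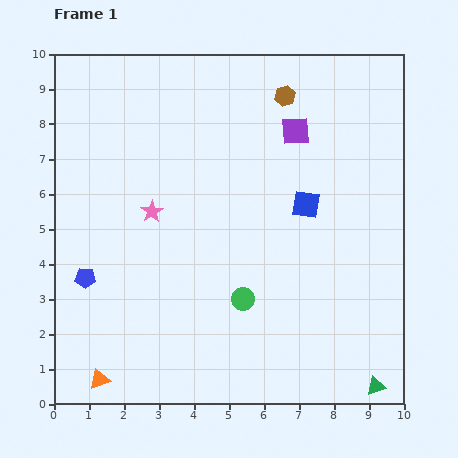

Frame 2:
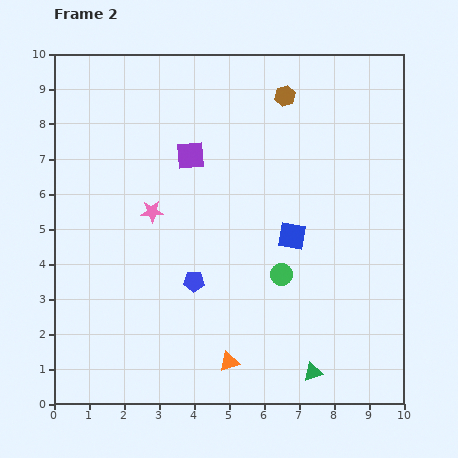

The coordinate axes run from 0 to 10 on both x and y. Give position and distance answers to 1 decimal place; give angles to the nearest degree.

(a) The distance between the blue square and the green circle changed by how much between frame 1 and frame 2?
-2.1

Distance in frame 1: 3.2. Distance in frame 2: 1.1.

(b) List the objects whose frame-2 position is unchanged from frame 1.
the brown hexagon, the pink star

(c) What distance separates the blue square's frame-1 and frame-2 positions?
1.0

The blue square moved from (7.2, 5.7) to (6.8, 4.8), a distance of √(0.4² + 0.9²) ≈ 1.0.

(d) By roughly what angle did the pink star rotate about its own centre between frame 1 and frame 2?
30° clockwise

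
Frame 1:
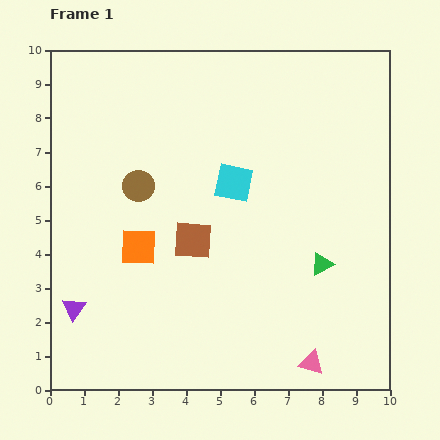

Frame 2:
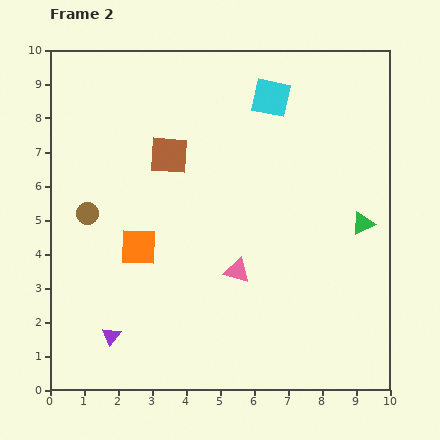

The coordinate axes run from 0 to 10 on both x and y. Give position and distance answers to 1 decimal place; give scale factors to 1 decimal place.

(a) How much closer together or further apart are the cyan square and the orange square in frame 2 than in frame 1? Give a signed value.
+2.5

Distance in frame 1: 3.4. Distance in frame 2: 5.9.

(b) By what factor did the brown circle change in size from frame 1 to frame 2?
0.7×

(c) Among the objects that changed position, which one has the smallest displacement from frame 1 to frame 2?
the purple triangle

(moved 1.4)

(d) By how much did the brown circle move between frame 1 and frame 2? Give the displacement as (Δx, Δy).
(-1.5, -0.8)

The brown circle was at (2.6, 6.0) in frame 1 and (1.1, 5.2) in frame 2.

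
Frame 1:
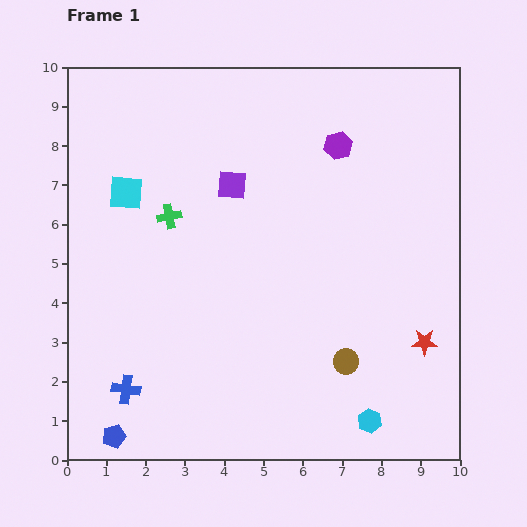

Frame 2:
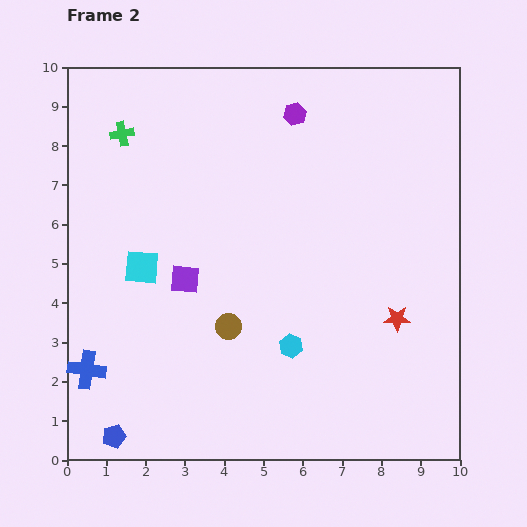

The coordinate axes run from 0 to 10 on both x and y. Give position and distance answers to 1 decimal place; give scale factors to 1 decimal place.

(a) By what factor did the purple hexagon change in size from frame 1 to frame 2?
0.8×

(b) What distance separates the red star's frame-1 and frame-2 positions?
0.9

The red star moved from (9.1, 3.0) to (8.4, 3.6), a distance of √(0.7² + 0.6²) ≈ 0.9.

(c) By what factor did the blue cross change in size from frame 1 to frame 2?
1.3×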